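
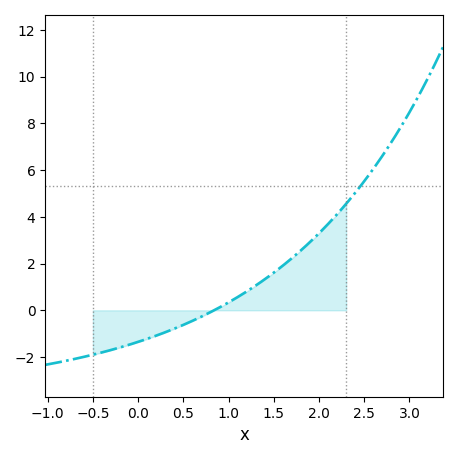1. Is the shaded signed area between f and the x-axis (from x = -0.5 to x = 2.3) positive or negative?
positive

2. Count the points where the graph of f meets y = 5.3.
1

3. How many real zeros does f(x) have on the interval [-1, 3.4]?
1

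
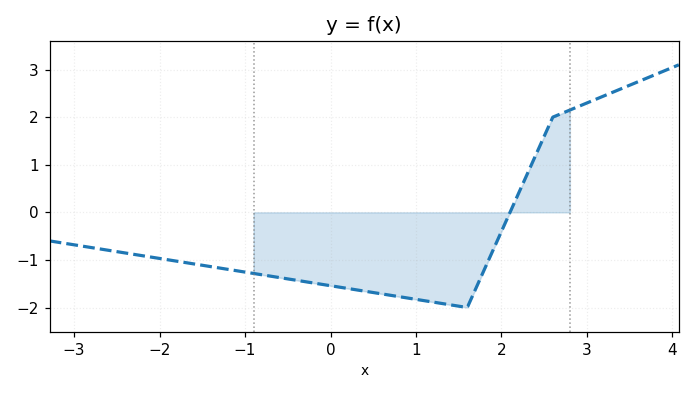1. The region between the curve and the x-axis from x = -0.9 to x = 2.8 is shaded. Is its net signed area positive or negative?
negative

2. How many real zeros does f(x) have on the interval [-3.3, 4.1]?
1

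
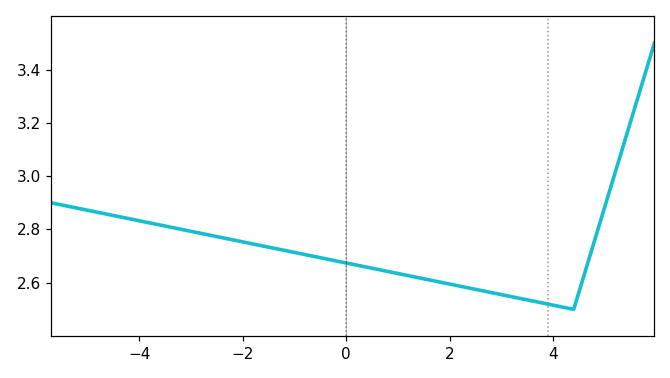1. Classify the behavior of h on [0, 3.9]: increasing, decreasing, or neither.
decreasing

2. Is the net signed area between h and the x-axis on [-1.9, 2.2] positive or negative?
positive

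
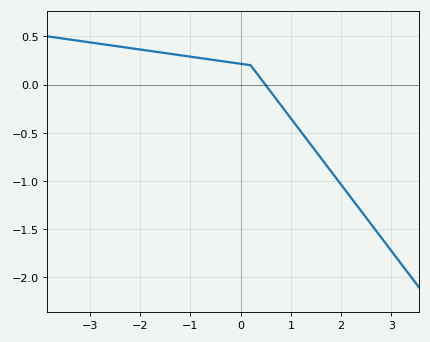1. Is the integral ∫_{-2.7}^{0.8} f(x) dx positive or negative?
positive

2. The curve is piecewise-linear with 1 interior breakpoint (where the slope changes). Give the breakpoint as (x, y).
(0.2, 0.2)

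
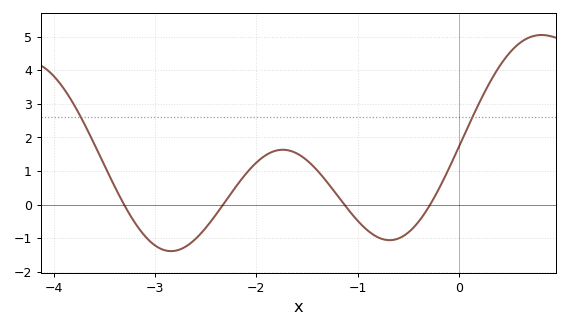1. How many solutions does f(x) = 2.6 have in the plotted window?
2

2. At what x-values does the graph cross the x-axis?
-3.3, -2.3, -1.1, -0.3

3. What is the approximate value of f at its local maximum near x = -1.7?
1.6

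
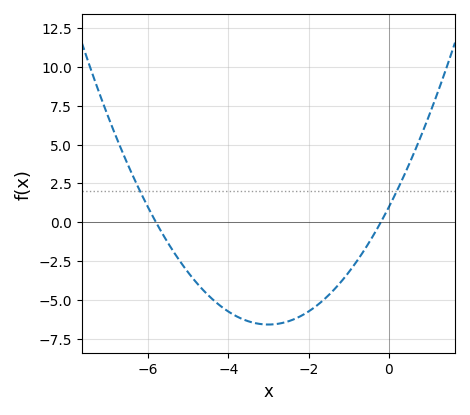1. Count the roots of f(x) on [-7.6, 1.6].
2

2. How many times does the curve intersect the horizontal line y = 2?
2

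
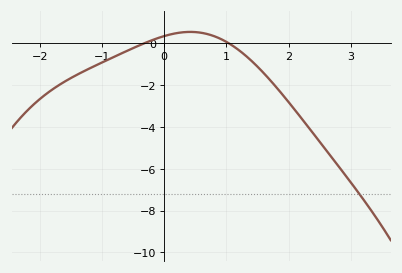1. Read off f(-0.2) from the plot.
0.122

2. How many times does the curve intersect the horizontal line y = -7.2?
1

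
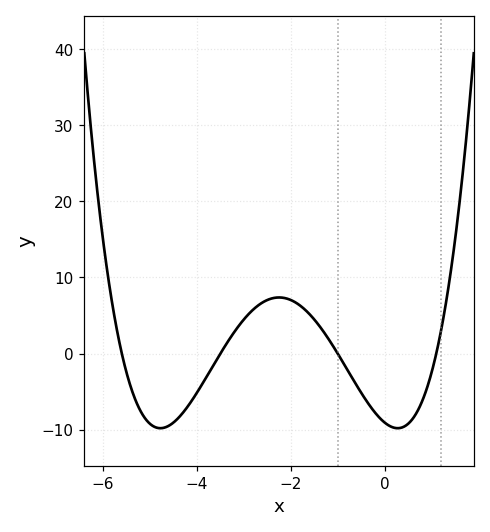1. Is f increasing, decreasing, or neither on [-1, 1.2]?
neither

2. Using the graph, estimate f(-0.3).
-7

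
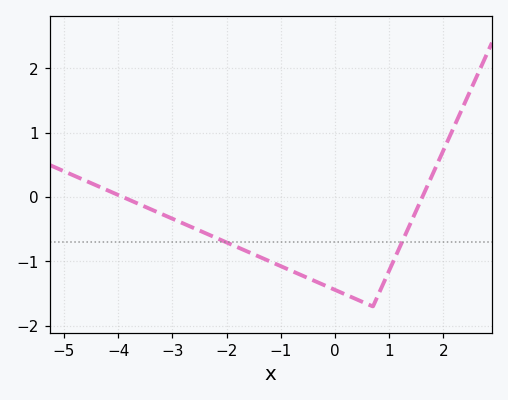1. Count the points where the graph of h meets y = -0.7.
2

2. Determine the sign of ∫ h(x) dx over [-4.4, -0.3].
negative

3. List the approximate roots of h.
-3.91, 1.61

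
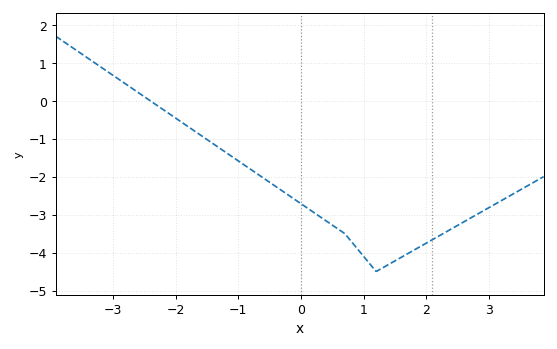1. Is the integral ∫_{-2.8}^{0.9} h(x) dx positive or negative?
negative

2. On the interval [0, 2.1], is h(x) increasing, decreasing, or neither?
neither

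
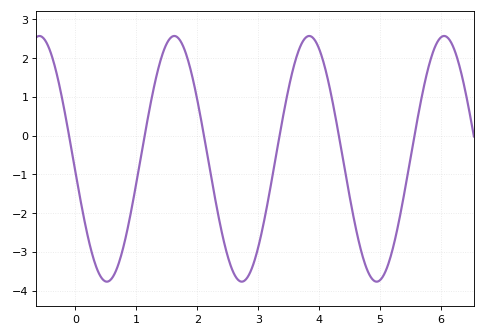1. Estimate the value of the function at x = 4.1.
1.7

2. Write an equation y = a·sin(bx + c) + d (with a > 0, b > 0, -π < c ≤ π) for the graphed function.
y = 3.17sin(2.8x - 3) - 0.6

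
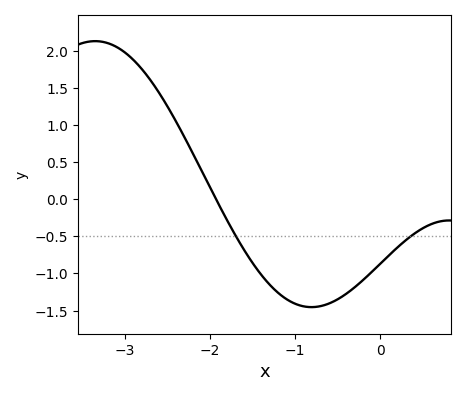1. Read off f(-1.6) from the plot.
-0.685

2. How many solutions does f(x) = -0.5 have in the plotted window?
2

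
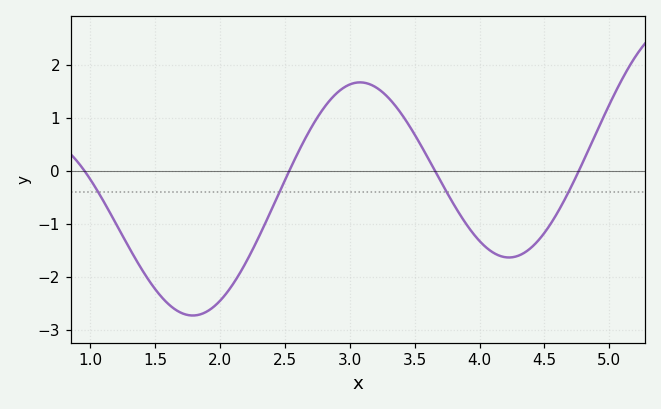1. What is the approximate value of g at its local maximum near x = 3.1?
1.7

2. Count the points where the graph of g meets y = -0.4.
4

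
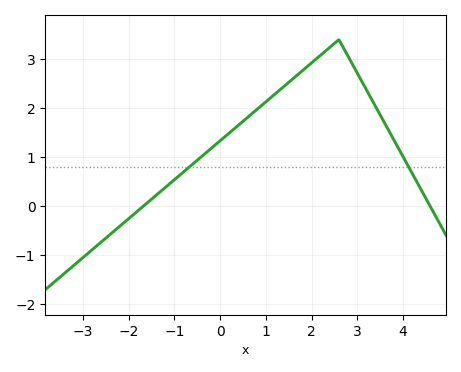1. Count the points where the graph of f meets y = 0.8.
2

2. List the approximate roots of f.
-1.6, 4.6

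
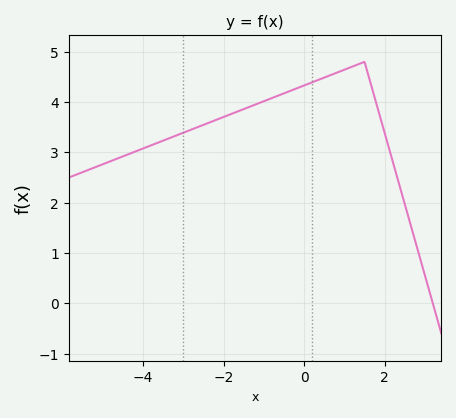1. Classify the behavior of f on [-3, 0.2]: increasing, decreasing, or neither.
increasing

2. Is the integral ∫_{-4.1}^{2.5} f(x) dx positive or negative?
positive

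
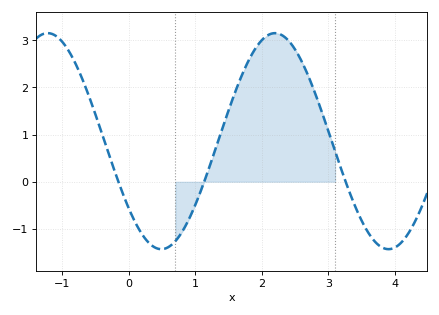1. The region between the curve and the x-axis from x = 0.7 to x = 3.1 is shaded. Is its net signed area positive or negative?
positive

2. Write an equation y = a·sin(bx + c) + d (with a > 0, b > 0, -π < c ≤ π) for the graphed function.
y = 2.29sin(1.84x - 2.47) + 0.86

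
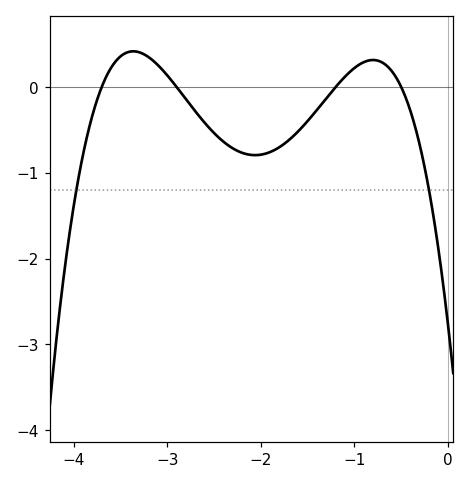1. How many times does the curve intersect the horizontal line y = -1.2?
2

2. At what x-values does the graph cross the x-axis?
-3.7, -2.9, -1.2, -0.5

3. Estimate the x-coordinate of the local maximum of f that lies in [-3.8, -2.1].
-3.4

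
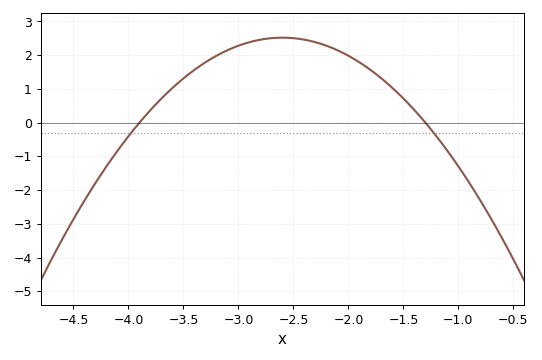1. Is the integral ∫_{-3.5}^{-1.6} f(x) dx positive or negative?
positive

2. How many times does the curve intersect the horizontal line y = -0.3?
2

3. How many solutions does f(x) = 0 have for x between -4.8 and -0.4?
2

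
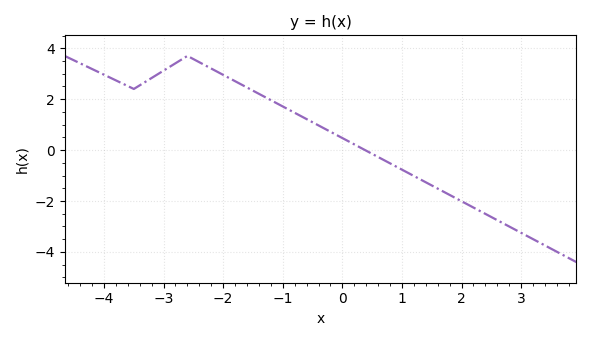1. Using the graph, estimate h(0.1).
0.4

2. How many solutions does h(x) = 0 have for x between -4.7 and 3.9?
1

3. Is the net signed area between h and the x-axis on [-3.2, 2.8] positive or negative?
positive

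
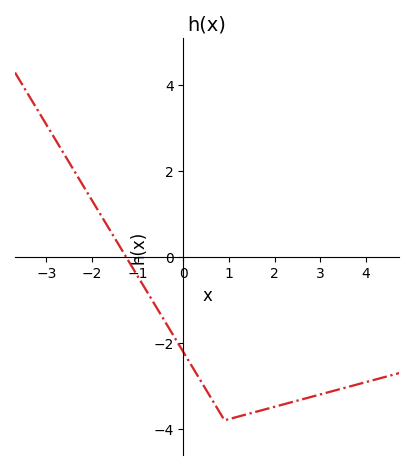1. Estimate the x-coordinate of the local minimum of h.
0.903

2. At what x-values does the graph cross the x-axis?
-1.25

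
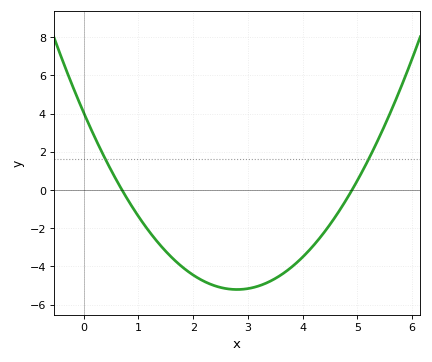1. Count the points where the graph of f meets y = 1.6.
2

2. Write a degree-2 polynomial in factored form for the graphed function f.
y = 1.18(x - 0.7)(x - 4.9)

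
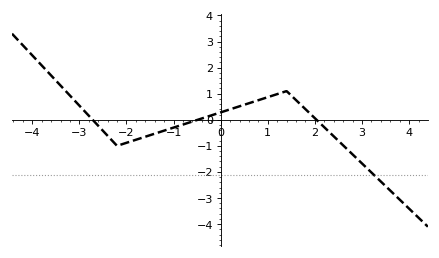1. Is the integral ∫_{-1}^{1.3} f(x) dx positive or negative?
positive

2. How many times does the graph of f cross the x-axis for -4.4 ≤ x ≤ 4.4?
3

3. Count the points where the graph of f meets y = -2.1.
1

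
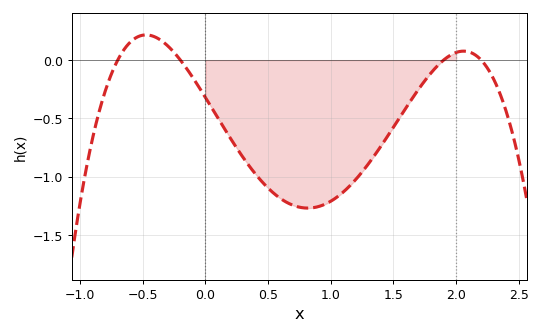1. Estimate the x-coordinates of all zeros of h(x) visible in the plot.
-0.7, -0.2, 1.9, 2.2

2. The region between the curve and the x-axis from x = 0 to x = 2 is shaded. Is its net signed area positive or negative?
negative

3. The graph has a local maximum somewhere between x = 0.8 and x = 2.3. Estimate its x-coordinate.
2.06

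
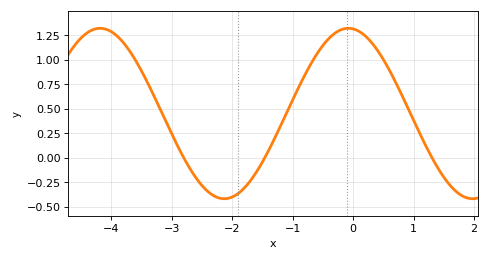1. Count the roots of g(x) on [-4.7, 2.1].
3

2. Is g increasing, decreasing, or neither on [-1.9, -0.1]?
increasing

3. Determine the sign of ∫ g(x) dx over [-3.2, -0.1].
positive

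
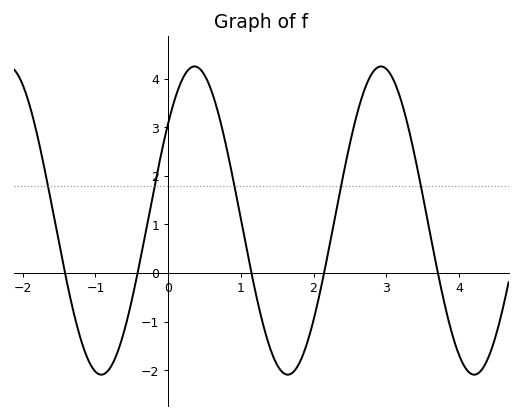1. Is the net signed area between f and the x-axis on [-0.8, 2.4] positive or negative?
positive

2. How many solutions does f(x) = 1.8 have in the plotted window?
5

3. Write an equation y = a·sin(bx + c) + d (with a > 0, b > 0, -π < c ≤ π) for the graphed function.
y = 3.17sin(2.5x + 0.68) + 1.08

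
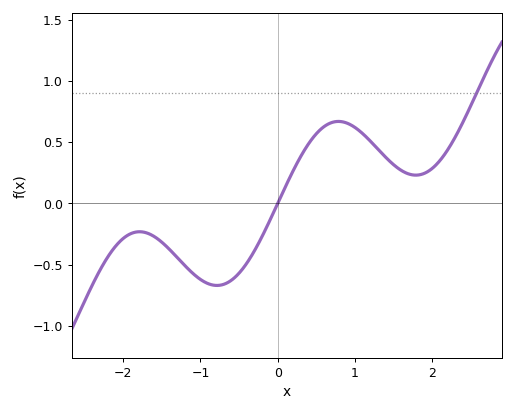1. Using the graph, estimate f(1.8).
0.25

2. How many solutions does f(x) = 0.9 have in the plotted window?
1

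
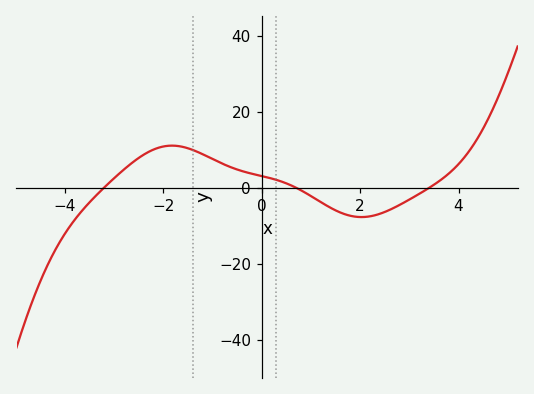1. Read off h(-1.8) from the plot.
12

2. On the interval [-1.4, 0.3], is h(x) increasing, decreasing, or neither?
decreasing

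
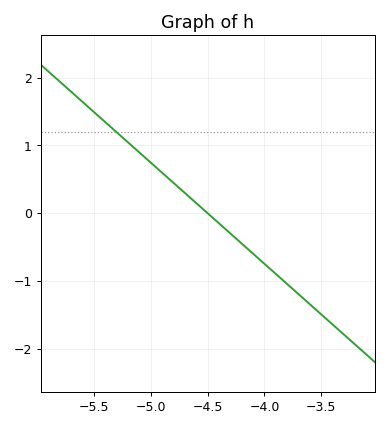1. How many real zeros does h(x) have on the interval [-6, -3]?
1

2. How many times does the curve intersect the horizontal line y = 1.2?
1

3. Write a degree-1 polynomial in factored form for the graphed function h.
y = -1.49(x + 4.5)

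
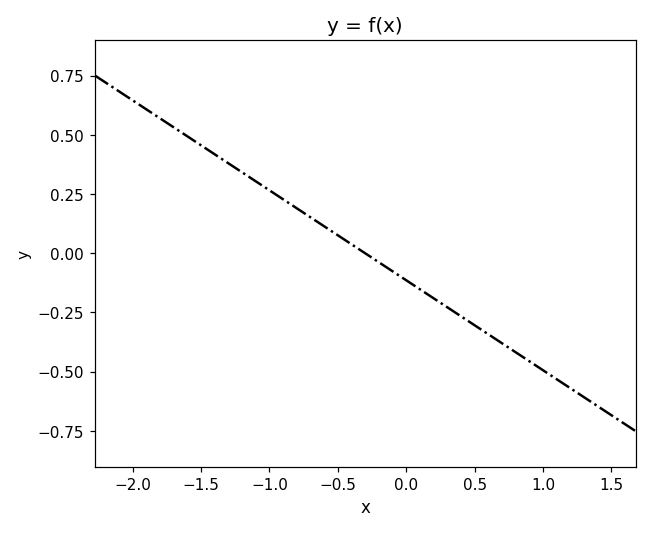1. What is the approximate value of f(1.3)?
-0.6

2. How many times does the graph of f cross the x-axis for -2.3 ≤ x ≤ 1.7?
1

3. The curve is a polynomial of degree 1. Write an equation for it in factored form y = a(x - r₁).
y = -0.38(x + 0.3)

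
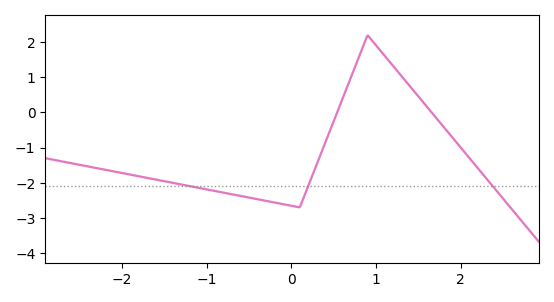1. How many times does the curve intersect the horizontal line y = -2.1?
3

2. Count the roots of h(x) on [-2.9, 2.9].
2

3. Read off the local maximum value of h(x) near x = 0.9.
2.2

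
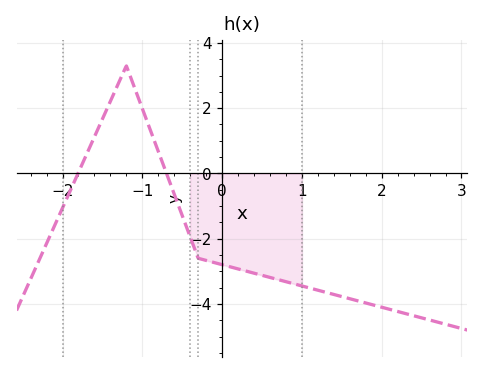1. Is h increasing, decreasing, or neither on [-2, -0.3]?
neither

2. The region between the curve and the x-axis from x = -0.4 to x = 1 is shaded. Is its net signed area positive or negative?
negative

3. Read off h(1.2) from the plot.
-3.58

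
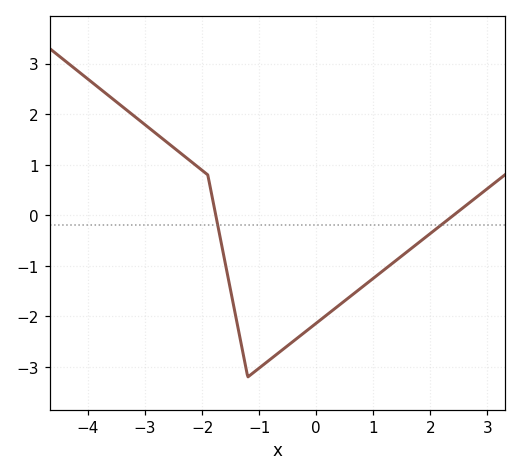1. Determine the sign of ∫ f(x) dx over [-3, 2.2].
negative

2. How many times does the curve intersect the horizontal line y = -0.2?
2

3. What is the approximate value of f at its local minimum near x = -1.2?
-3.2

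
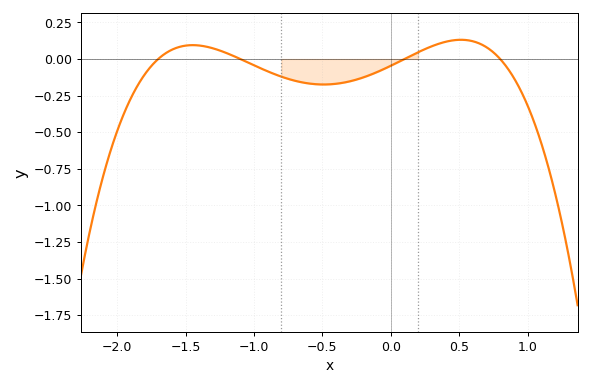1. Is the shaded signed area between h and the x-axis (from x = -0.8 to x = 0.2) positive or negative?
negative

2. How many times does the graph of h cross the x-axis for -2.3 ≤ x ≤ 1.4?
4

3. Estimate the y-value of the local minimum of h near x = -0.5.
-0.15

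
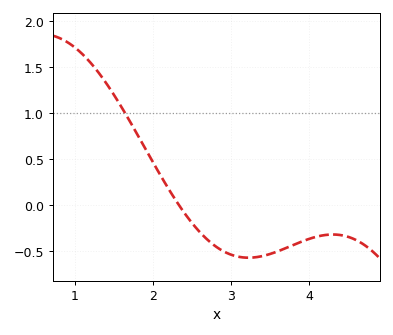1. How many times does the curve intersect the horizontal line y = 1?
1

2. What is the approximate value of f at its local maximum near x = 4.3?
-0.316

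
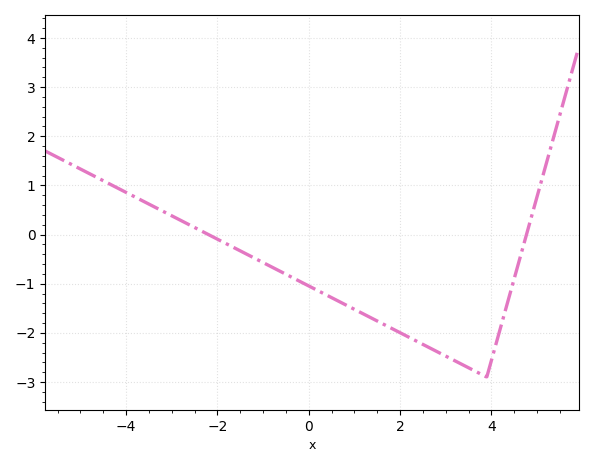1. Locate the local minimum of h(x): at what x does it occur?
3.9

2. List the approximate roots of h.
-2.2, 4.77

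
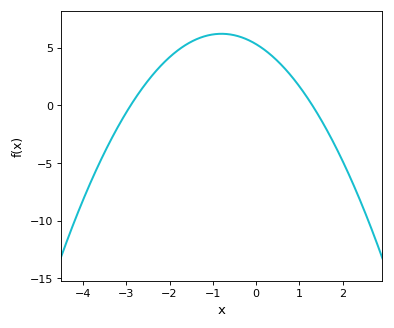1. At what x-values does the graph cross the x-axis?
-2.9, 1.3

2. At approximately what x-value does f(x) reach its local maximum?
-0.8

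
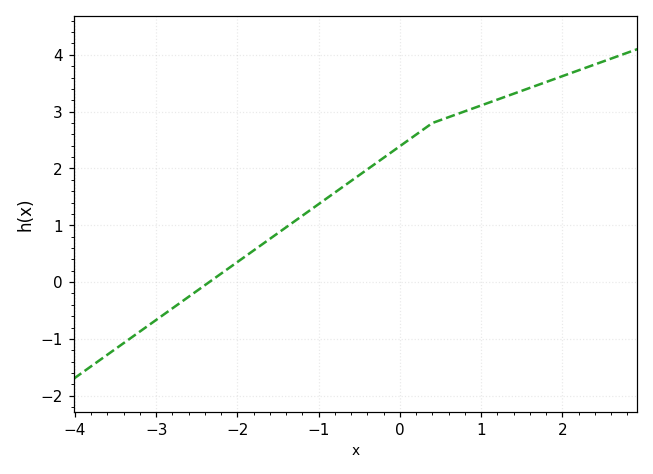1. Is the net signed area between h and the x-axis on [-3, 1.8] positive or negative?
positive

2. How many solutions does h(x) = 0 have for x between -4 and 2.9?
1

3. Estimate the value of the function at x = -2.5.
-0.156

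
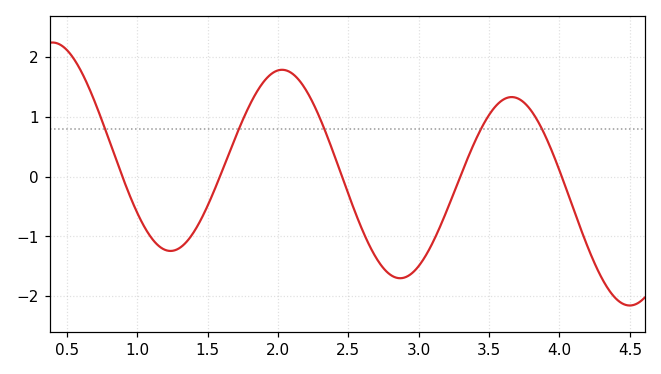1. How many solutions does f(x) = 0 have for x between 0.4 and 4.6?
5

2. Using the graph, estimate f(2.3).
0.963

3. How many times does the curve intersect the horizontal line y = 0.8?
5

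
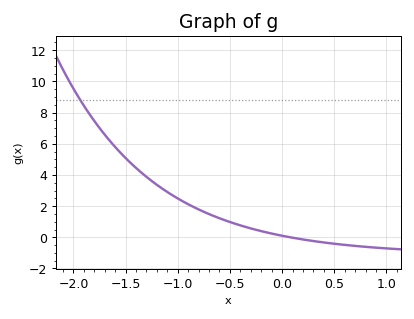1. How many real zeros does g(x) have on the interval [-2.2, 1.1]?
1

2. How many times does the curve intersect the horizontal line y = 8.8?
1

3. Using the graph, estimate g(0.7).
-0.552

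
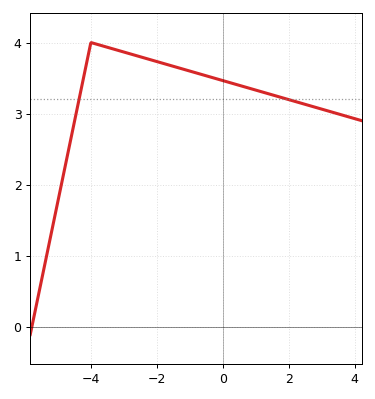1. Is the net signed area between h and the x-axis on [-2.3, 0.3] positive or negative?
positive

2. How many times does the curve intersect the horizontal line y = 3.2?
2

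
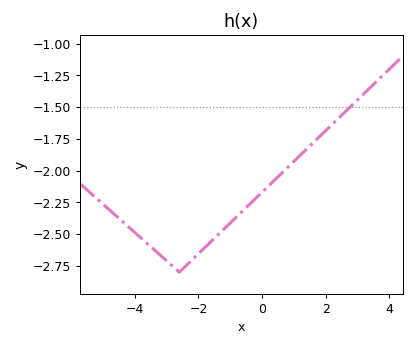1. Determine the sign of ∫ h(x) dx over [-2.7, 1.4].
negative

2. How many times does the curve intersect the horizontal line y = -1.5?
1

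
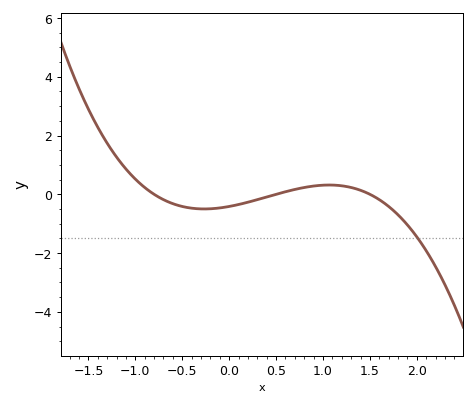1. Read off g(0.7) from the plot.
0.2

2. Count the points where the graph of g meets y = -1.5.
1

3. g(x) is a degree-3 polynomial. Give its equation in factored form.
y = -0.69(x + 0.8)(x - 0.5)(x - 1.5)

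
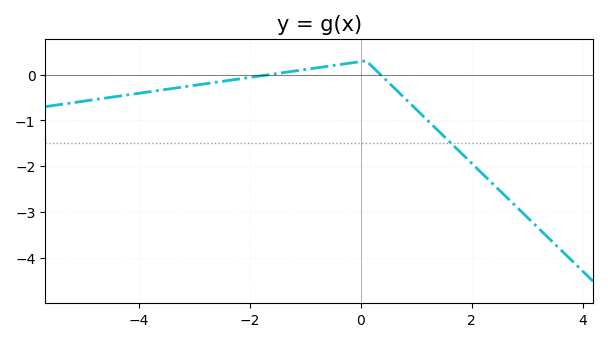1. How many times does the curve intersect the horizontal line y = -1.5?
1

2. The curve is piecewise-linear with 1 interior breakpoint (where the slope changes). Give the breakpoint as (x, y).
(0.1, 0.3)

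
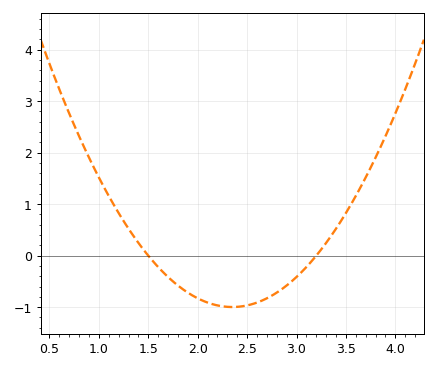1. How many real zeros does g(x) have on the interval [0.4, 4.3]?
2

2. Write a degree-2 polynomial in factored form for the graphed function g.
y = 1.38(x - 1.5)(x - 3.2)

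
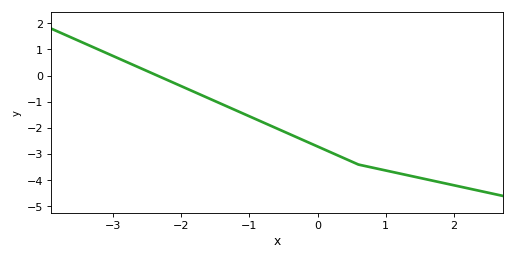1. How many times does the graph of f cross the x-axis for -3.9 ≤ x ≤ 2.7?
1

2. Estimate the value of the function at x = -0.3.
-2.36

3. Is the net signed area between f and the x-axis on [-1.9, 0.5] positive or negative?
negative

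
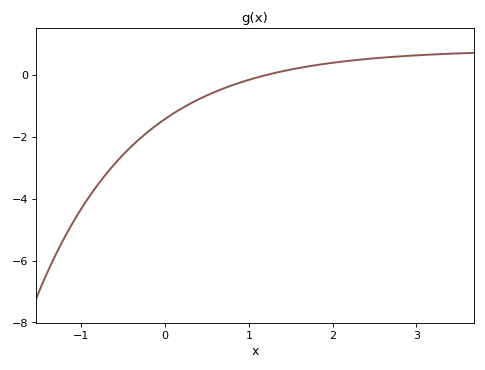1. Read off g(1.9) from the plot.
0.357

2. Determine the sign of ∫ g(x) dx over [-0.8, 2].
negative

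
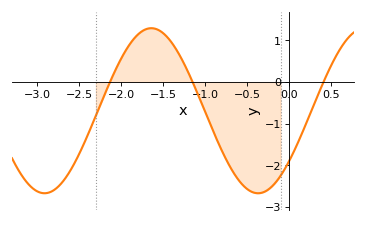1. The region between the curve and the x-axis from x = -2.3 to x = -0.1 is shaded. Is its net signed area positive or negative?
negative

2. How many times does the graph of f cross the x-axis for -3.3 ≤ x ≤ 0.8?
3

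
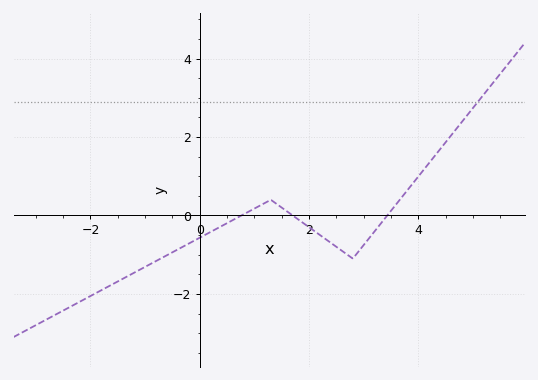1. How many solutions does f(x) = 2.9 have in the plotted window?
1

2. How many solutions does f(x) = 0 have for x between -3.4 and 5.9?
3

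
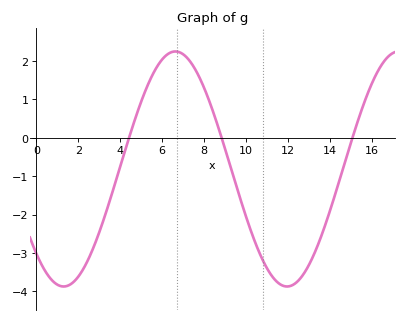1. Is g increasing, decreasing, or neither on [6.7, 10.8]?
decreasing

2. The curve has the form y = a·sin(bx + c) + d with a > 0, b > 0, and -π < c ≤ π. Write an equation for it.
y = 3.06sin(0.59x - 2.34) - 0.81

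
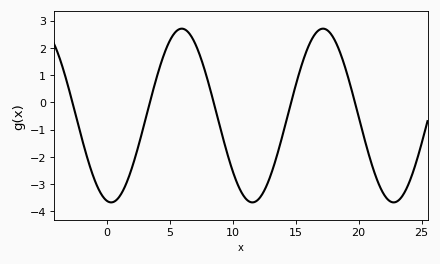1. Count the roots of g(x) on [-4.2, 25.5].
5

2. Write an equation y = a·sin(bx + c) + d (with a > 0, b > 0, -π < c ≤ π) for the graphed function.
y = 3.19sin(0.56x - 1.8) - 0.48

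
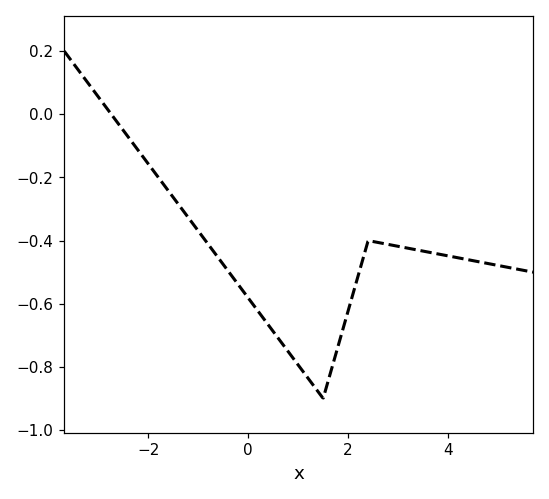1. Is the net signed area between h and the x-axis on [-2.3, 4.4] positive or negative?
negative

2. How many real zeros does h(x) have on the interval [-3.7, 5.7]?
1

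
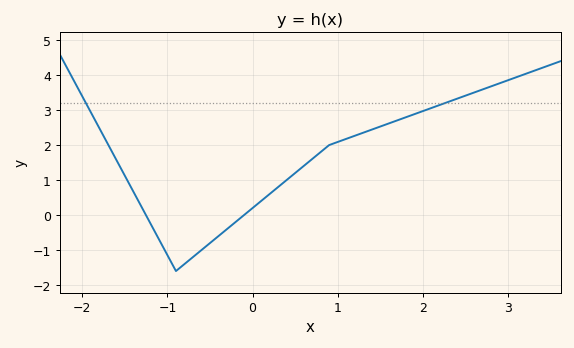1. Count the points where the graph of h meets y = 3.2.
2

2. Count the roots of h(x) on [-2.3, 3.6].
2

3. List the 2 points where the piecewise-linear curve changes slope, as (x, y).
(-0.9, -1.6); (0.9, 2)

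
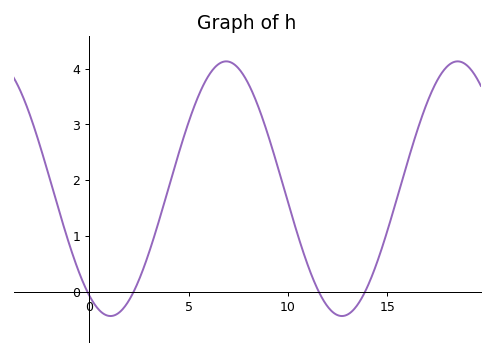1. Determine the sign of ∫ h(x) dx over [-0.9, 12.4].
positive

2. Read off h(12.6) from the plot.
-0.4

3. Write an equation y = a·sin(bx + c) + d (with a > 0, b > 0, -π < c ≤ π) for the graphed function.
y = 2.28sin(0.54x - 2.2) + 1.85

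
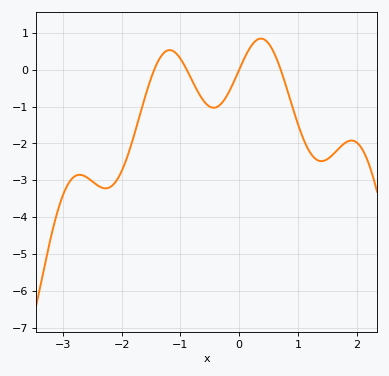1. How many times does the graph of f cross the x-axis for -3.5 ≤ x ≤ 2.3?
4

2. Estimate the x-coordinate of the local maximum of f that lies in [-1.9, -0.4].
-1.18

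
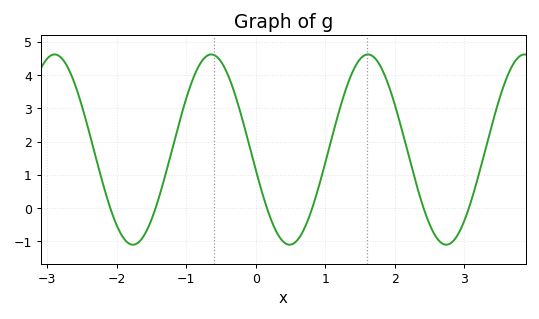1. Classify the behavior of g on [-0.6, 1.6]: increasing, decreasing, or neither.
neither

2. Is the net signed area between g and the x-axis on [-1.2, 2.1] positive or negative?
positive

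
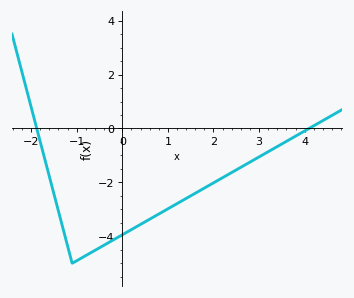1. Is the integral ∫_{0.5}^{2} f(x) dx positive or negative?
negative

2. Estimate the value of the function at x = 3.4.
-0.6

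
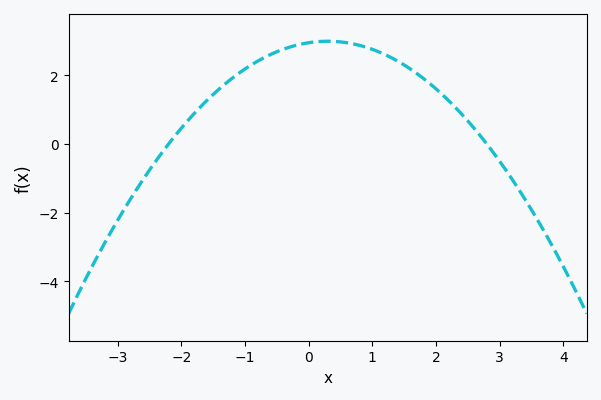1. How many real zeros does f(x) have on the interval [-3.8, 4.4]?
2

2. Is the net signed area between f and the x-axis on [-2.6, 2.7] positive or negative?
positive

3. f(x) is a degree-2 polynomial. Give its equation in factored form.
y = -0.48(x + 2.2)(x - 2.8)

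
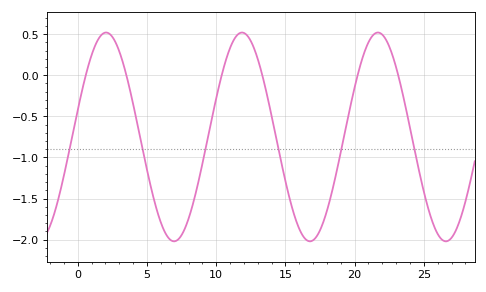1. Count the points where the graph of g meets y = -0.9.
6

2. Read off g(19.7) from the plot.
-0.35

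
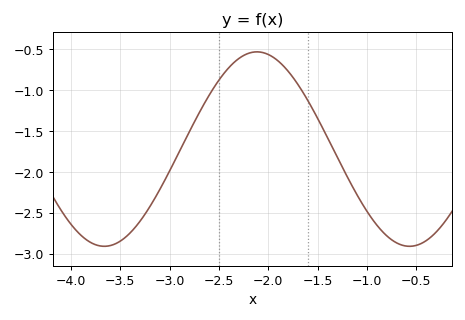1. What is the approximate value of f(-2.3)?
-0.6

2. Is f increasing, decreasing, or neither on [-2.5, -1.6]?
neither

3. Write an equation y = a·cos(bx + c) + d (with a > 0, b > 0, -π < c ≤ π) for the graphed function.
y = 1.19cos(2x - 2) - 1.72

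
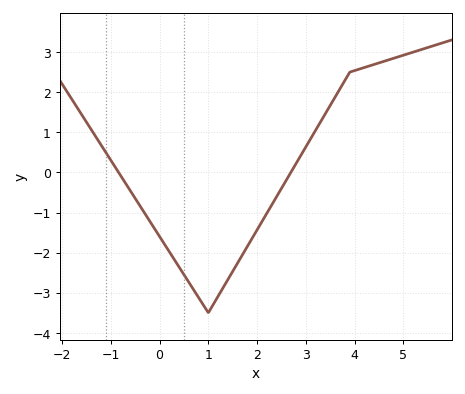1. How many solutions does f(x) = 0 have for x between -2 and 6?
2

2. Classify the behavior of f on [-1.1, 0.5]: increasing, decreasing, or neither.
decreasing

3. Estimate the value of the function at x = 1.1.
-3.29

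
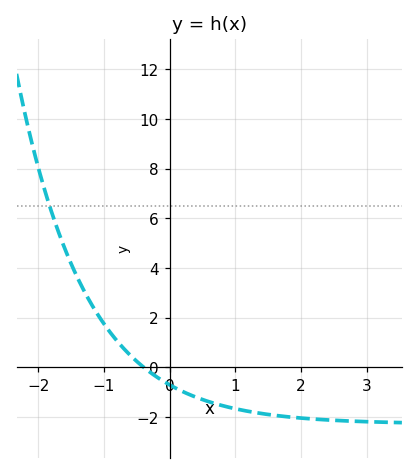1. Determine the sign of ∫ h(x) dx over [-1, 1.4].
negative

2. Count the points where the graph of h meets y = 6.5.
1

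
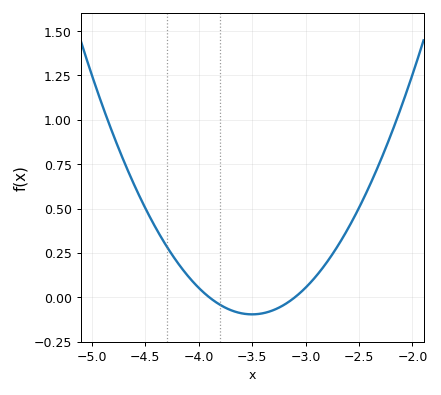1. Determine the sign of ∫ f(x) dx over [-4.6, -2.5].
positive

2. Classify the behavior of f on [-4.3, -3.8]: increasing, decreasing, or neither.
decreasing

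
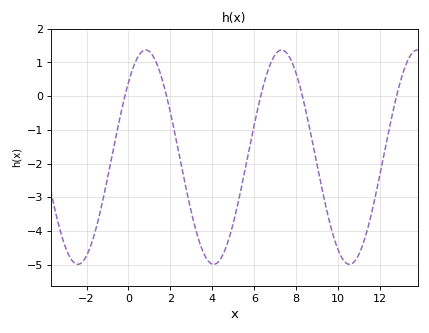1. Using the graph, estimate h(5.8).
-1.4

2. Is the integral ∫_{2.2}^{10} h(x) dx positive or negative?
negative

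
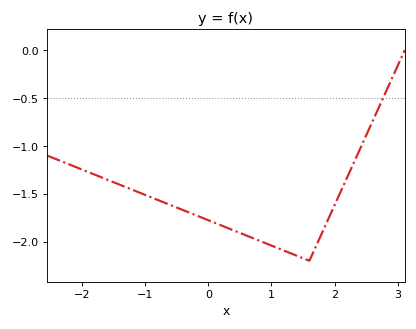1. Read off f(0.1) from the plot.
-1.8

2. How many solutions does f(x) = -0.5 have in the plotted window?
1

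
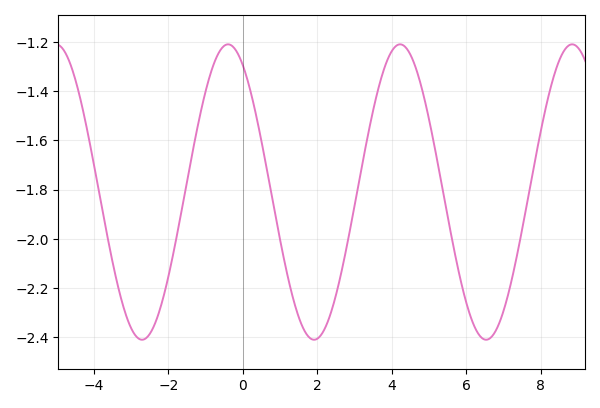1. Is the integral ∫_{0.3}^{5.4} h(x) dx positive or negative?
negative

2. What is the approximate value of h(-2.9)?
-2.39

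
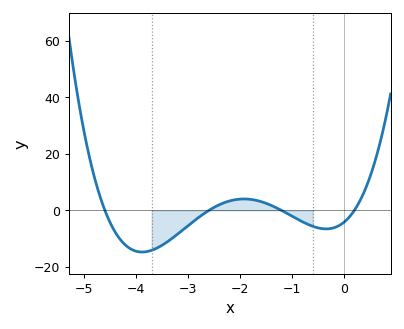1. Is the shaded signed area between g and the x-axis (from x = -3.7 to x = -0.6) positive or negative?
negative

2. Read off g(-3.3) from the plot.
-10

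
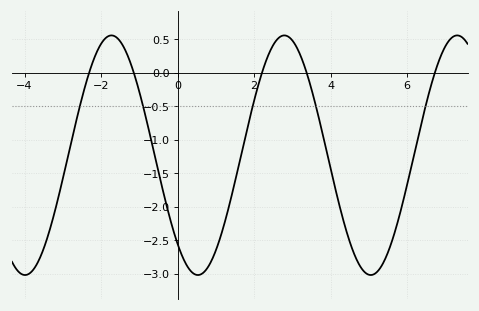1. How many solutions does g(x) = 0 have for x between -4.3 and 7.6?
5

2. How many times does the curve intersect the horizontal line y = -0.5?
5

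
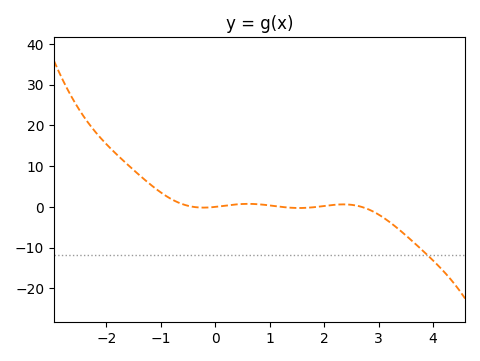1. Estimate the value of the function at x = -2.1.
17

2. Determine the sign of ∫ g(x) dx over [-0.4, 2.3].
positive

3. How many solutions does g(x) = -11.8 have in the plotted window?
1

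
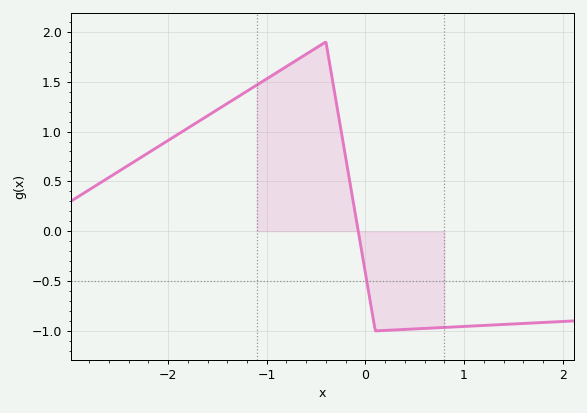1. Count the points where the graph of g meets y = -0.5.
1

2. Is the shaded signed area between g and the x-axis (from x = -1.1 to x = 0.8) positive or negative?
positive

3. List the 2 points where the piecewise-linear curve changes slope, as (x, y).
(-0.4, 1.9); (0.1, -1)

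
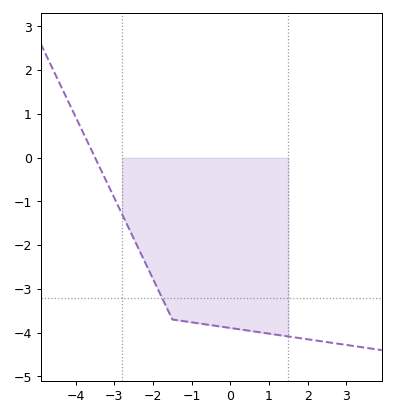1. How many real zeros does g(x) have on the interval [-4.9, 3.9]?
1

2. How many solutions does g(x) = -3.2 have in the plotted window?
1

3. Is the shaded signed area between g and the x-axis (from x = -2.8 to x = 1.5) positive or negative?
negative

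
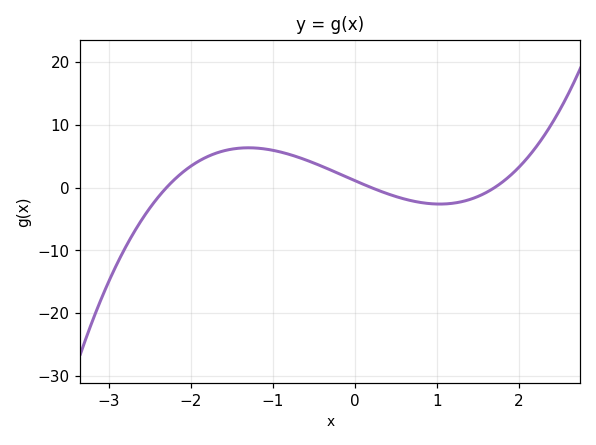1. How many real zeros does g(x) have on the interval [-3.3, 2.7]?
3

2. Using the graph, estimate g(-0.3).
3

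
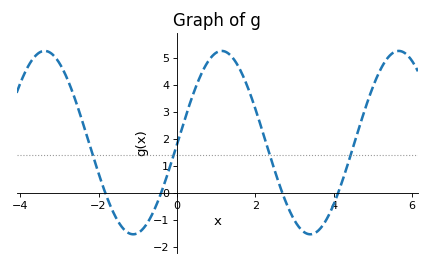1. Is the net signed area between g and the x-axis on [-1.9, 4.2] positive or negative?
positive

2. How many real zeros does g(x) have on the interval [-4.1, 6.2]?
4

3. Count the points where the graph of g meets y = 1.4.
4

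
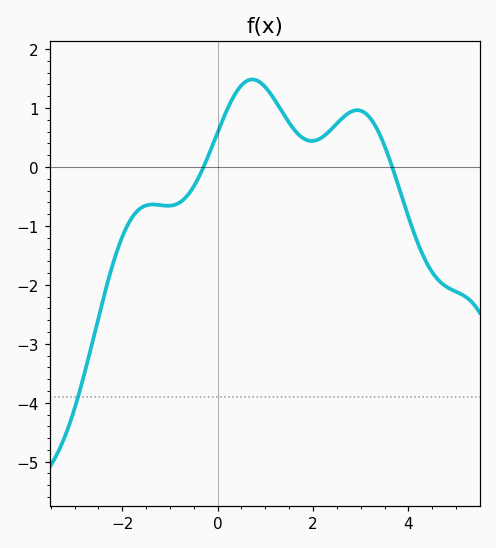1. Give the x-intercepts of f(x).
-0.295, 3.66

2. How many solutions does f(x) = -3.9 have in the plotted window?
1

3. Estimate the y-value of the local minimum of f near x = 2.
0.441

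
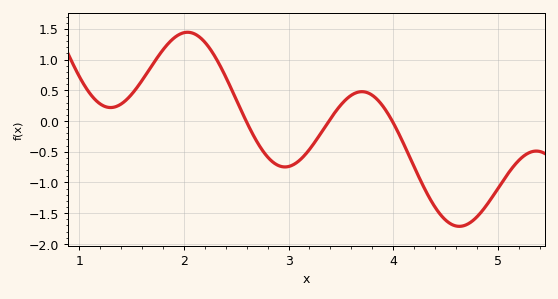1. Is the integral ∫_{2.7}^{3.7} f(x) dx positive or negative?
negative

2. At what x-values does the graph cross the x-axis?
2.59, 3.39, 3.99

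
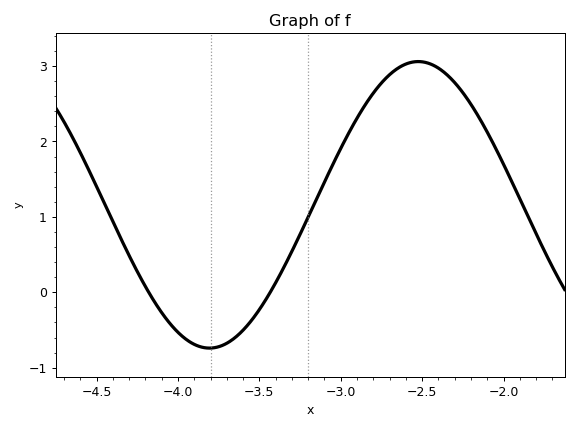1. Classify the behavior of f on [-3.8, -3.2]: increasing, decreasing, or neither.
increasing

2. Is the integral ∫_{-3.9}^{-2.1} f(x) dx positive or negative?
positive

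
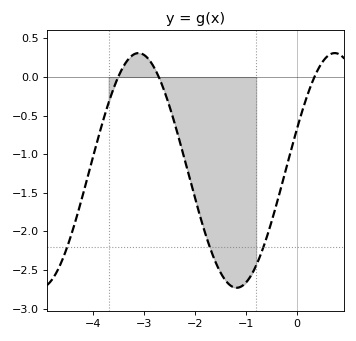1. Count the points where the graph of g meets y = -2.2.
3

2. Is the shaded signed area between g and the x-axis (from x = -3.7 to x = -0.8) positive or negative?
negative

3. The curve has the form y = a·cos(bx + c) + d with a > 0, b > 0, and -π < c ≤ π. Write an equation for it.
y = 1.52cos(1.6x - 1.2) - 1.21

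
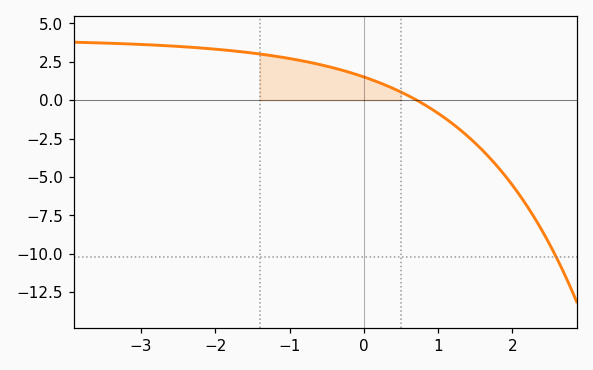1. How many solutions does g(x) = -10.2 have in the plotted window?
1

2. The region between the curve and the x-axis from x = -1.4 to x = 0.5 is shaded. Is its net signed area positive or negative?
positive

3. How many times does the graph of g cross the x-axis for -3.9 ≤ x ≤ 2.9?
1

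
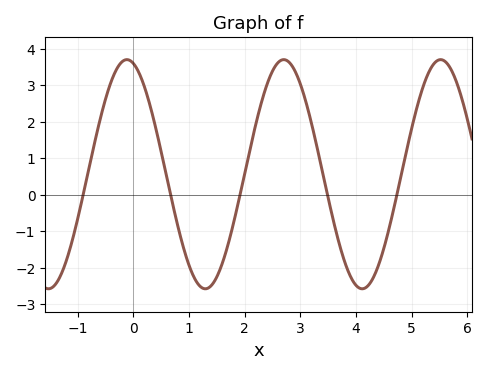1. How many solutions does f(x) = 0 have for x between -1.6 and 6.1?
5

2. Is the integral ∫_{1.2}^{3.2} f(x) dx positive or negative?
positive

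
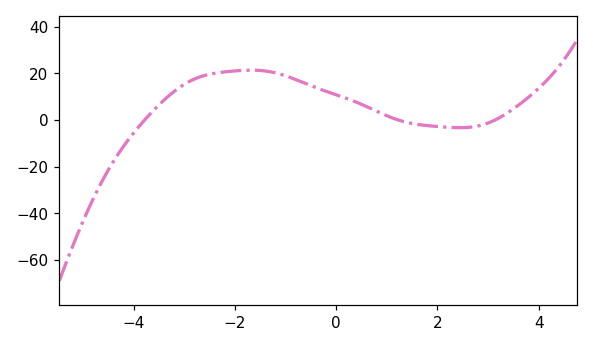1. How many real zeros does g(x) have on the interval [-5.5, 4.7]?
3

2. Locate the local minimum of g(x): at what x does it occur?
2.45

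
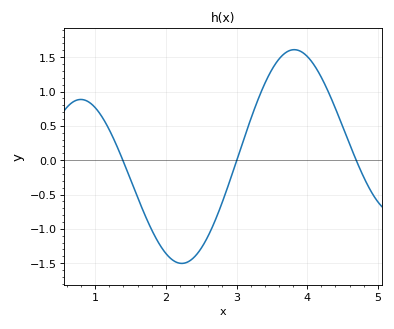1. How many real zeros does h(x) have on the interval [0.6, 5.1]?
3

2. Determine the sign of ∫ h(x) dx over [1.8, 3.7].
negative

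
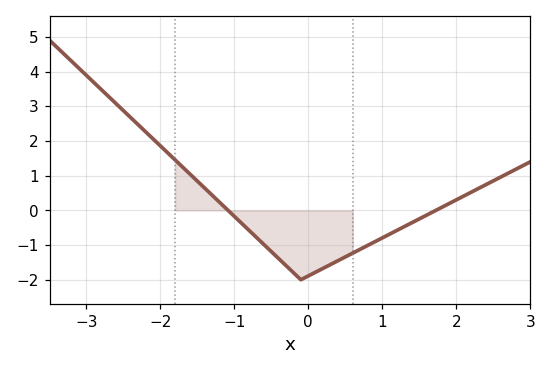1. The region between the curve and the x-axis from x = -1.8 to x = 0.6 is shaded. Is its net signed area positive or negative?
negative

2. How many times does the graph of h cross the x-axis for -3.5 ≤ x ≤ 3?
2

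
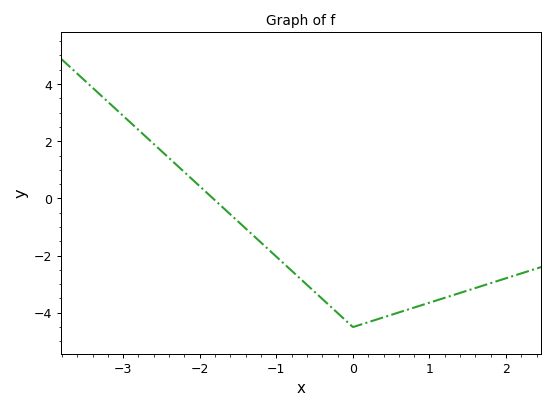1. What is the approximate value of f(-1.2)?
-1.54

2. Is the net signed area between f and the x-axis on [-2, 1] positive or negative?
negative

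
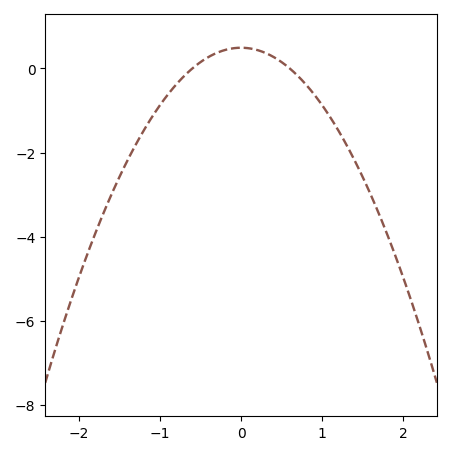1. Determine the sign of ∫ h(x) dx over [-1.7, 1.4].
negative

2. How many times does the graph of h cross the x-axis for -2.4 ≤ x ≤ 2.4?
2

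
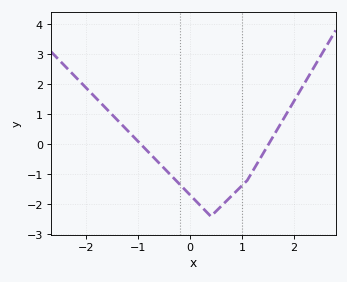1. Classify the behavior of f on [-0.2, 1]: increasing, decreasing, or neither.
neither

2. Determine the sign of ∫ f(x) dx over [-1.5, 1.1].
negative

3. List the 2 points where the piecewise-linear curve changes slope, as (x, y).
(0.4, -2.4); (1.1, -1.2)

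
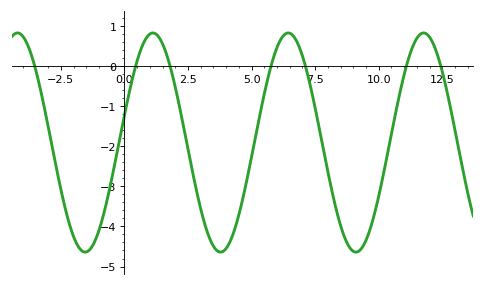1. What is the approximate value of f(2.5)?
-2.1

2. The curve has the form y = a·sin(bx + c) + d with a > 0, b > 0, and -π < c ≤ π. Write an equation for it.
y = 2.73sin(1.2x + 0.25) - 1.91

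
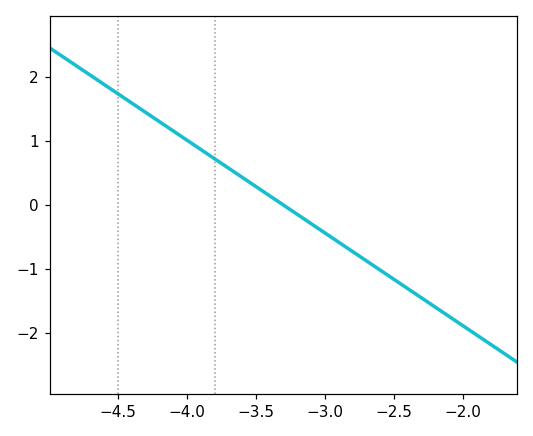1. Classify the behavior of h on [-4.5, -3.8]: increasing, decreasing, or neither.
decreasing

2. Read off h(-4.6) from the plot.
1.88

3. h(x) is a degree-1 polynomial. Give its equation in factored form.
y = -1.45(x + 3.3)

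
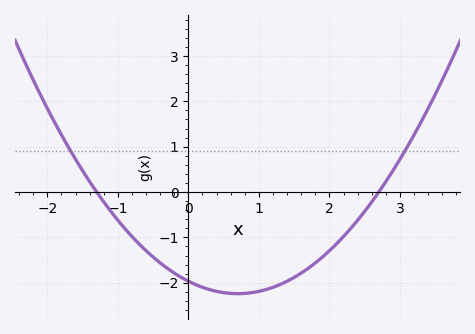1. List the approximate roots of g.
-1.3, 2.7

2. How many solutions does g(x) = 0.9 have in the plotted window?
2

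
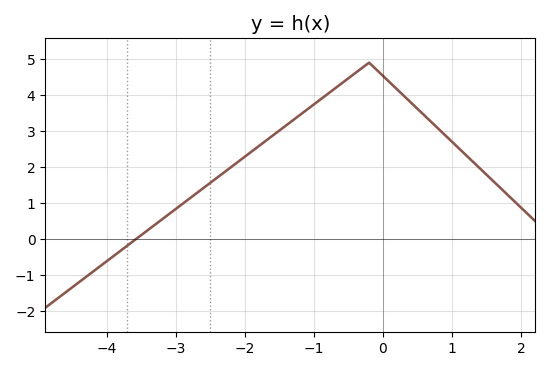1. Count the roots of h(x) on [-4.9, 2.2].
1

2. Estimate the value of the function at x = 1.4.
2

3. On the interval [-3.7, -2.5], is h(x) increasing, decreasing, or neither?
increasing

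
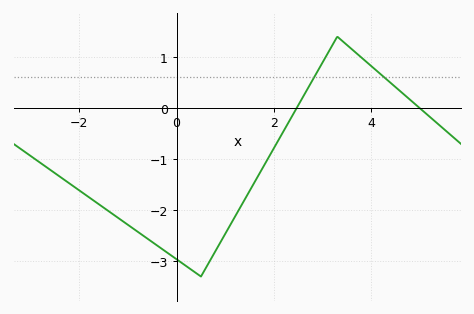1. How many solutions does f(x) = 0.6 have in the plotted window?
2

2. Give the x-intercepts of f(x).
2.4, 5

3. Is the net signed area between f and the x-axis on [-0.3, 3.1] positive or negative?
negative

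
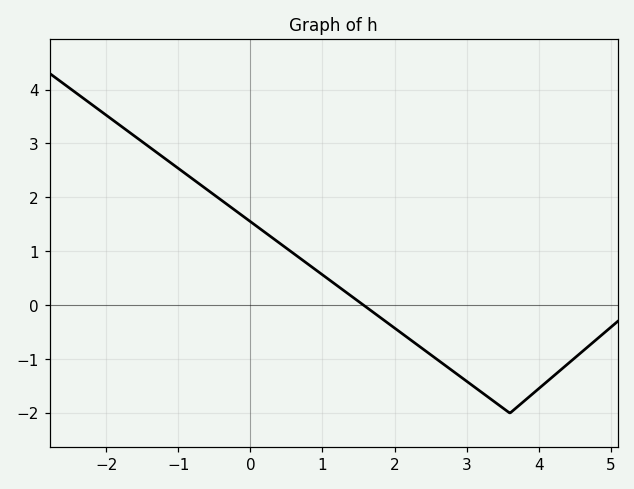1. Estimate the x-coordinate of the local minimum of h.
3.6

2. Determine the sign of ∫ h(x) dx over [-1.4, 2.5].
positive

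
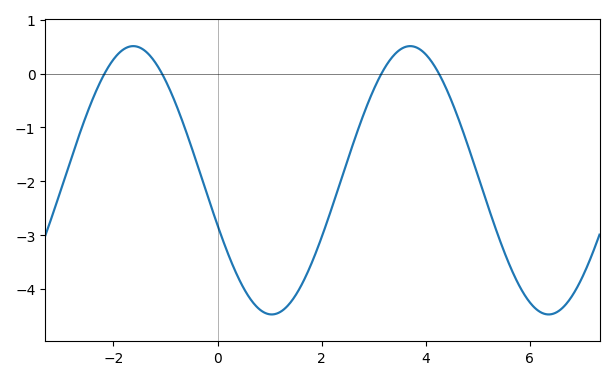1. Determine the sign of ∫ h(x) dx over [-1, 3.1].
negative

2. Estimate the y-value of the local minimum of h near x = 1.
-4.47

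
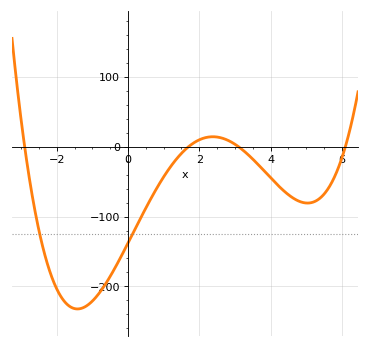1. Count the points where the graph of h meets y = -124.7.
2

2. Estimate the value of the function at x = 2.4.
14.2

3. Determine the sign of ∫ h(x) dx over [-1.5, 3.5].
negative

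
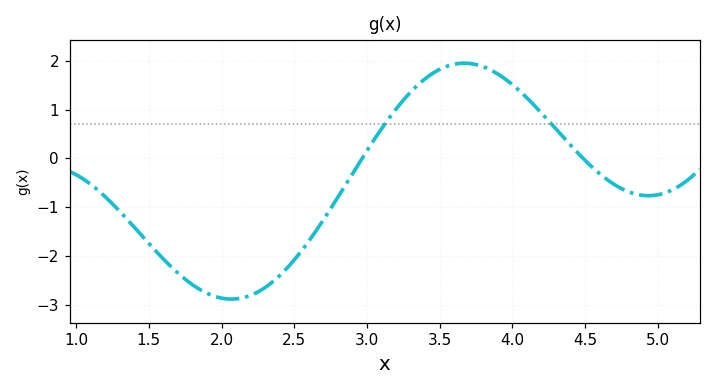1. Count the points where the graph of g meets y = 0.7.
2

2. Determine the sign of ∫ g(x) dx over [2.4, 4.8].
positive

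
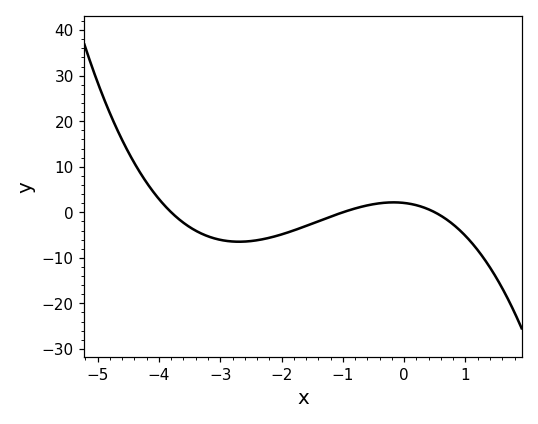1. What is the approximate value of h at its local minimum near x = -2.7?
-6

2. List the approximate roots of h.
-3.8, -1, 0.5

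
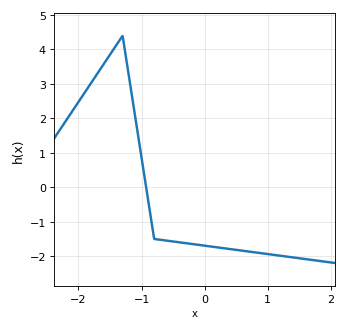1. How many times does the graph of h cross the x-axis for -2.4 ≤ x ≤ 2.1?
1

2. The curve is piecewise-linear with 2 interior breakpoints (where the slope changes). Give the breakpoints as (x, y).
(-1.3, 4.4); (-0.8, -1.5)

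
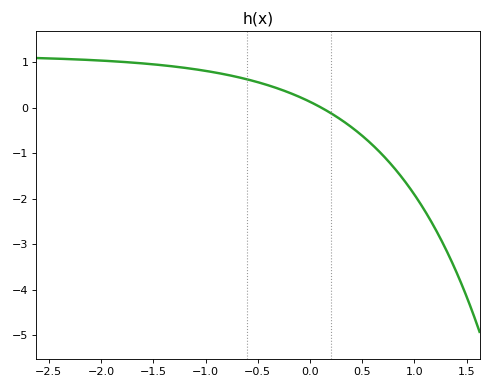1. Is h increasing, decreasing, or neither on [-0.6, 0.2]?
decreasing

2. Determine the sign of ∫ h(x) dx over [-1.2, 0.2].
positive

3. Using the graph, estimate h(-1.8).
1.01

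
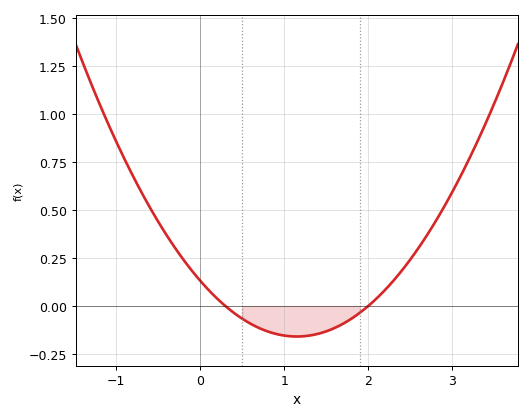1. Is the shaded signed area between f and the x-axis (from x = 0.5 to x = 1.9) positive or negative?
negative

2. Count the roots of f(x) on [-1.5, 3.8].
2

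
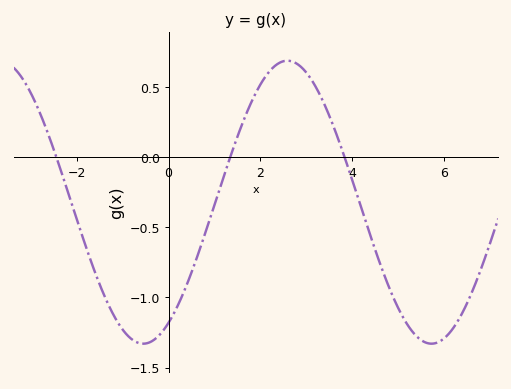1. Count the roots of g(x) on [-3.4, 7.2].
3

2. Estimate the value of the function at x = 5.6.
-1.32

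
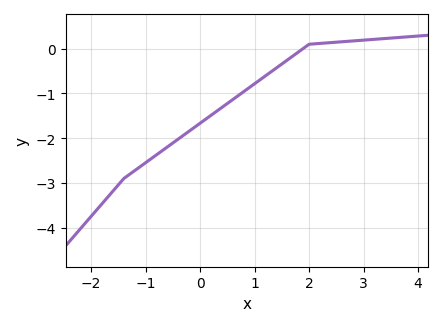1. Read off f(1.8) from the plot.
-0.076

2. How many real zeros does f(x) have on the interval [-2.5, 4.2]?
1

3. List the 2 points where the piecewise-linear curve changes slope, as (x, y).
(-1.4, -2.9); (2, 0.1)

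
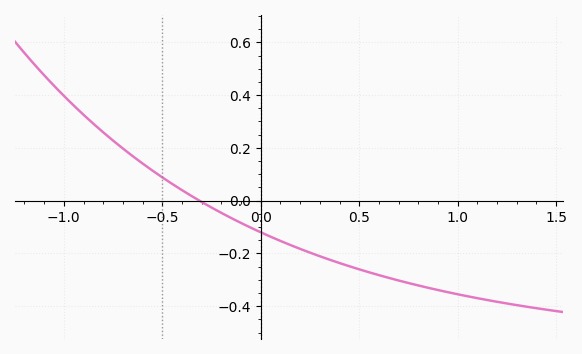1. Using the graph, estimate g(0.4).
-0.237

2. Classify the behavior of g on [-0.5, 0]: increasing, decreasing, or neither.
decreasing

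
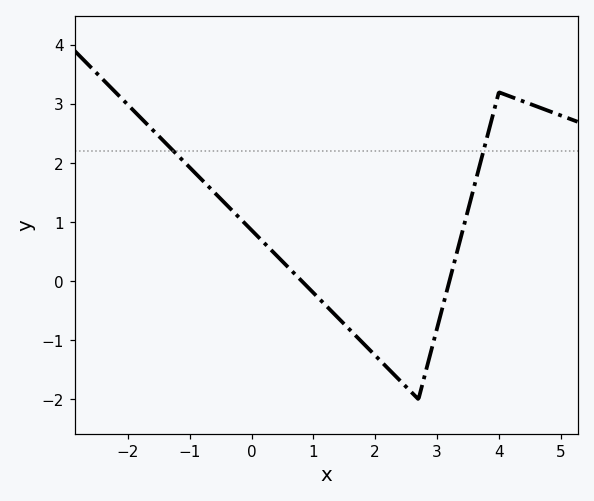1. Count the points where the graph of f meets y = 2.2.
2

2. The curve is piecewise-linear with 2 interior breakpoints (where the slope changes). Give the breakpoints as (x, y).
(2.7, -2); (4, 3.2)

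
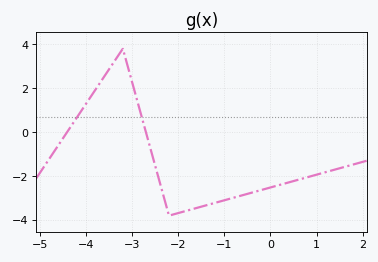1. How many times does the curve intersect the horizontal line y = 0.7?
2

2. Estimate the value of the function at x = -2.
-3.6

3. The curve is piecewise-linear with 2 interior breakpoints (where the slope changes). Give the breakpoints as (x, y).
(-3.2, 3.8); (-2.2, -3.8)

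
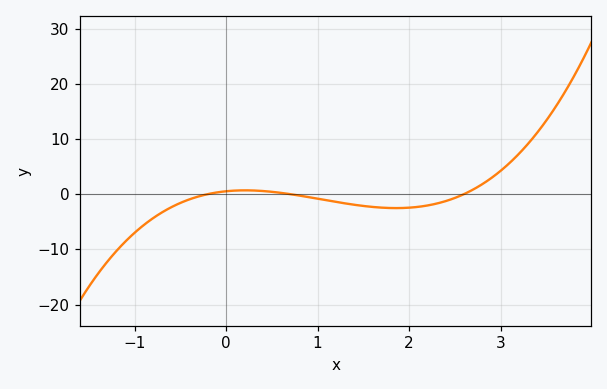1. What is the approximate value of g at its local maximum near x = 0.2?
0.687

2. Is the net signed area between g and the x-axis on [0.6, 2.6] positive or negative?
negative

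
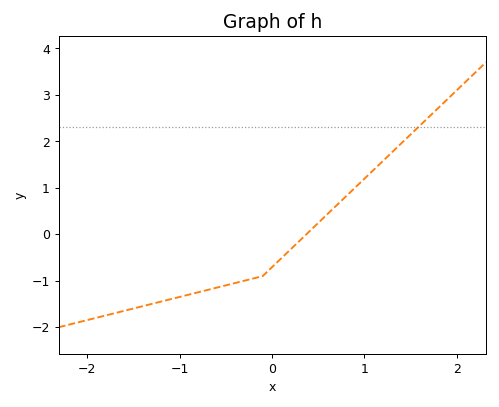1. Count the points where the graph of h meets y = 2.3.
1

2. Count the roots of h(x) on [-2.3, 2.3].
1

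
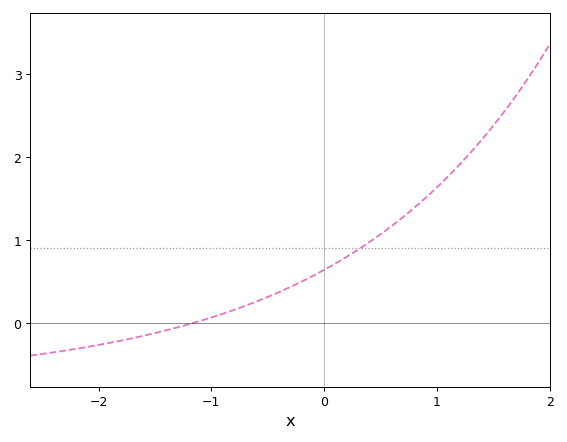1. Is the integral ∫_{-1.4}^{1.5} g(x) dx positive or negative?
positive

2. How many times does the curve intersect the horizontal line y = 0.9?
1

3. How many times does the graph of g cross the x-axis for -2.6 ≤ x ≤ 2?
1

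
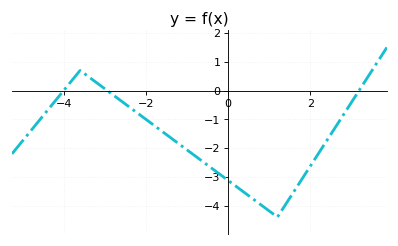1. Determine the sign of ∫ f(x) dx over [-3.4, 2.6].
negative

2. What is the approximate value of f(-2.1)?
-0.9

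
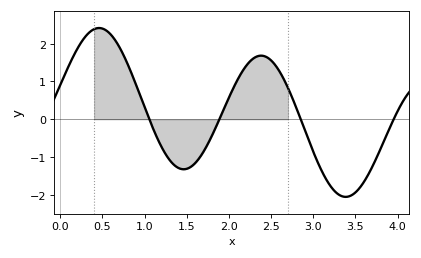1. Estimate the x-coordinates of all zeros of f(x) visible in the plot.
1.1, 1.9, 2.9, 4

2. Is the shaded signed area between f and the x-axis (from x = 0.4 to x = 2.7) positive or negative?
positive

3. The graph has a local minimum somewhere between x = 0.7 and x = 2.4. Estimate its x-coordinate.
1.5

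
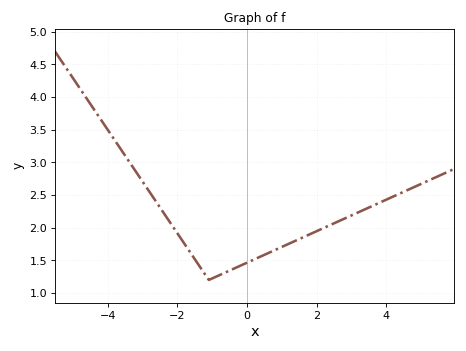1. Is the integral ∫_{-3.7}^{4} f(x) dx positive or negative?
positive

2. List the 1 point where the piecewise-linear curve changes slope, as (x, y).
(-1.1, 1.2)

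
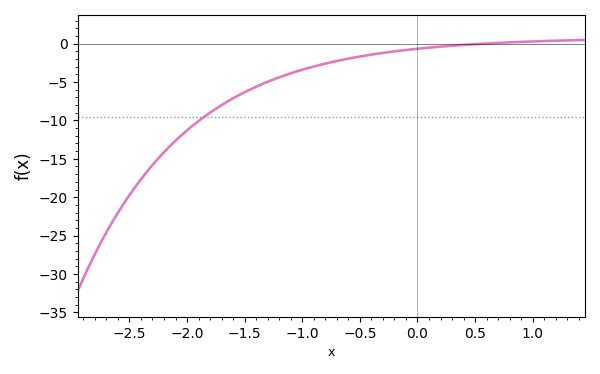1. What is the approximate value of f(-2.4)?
-17.5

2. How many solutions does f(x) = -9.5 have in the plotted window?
1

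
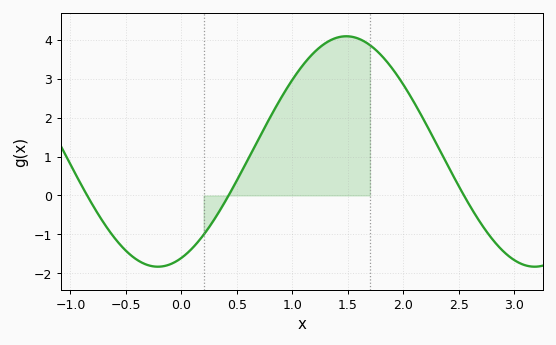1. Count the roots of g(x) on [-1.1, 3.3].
3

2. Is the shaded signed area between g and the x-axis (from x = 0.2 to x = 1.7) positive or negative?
positive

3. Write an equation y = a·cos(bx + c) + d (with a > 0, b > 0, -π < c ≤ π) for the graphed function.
y = 2.96cos(1.85x - 2.75) + 1.13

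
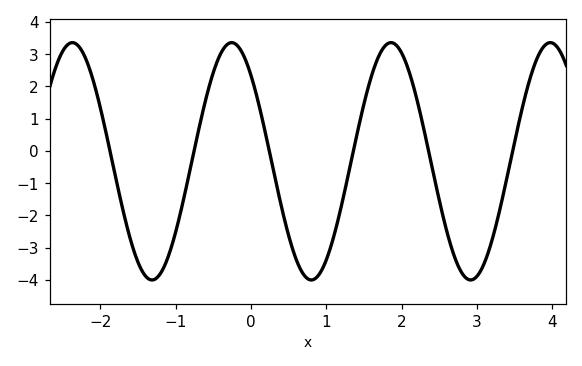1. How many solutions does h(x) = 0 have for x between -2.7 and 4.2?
6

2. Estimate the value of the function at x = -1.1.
-3.3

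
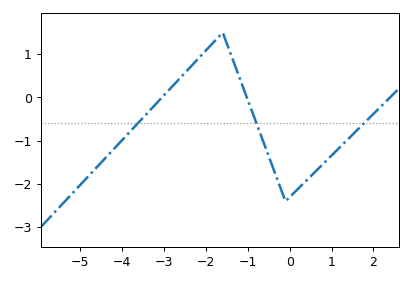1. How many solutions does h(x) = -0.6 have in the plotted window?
3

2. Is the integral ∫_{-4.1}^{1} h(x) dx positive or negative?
negative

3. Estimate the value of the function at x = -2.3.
0.776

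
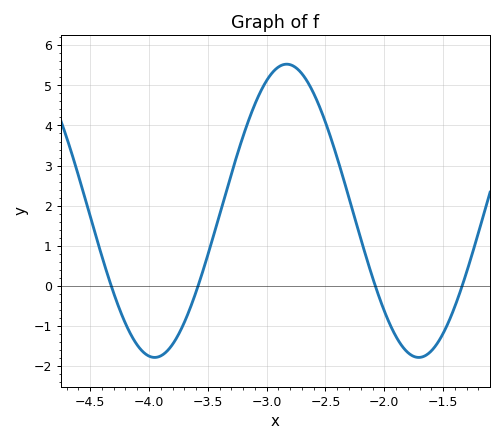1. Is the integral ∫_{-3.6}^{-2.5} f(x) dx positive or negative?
positive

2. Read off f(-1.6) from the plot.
-1.62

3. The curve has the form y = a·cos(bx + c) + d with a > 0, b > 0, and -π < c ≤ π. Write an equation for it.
y = 3.66cos(2.8x + 1.64) + 1.87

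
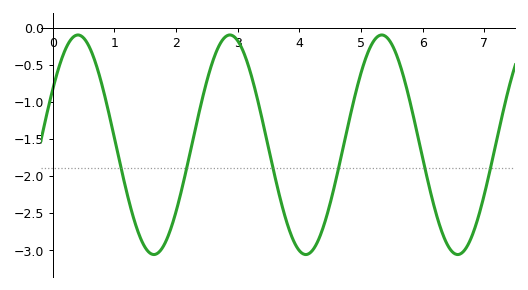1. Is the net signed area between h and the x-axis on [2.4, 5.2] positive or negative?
negative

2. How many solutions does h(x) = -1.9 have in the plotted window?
6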